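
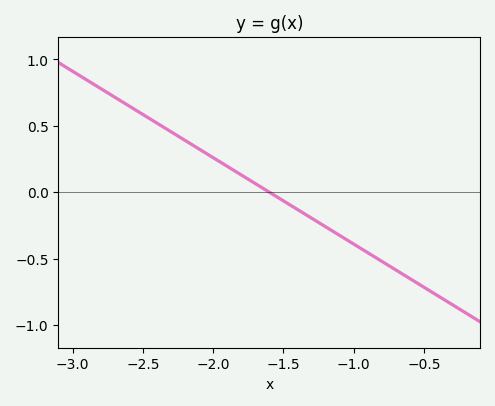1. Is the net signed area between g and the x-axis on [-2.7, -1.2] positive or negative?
positive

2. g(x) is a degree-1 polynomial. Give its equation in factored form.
y = -0.65(x + 1.6)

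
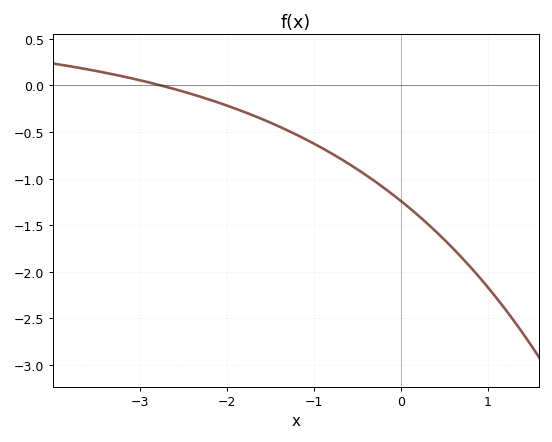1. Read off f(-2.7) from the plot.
-0.015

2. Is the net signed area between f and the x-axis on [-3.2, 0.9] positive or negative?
negative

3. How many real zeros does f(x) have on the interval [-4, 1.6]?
1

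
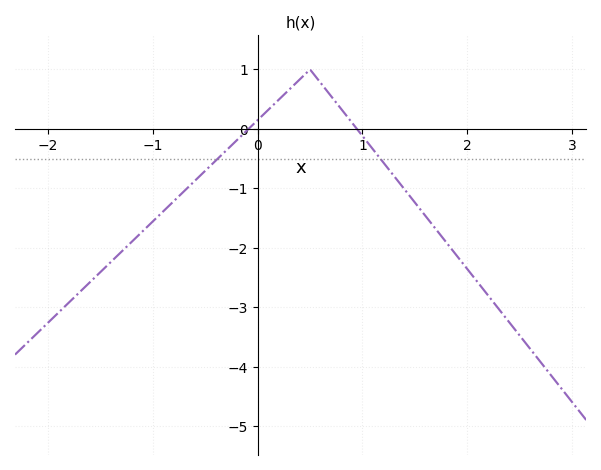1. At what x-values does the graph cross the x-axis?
-0.1, 0.9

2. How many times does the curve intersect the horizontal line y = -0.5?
2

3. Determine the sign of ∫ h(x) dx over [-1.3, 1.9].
negative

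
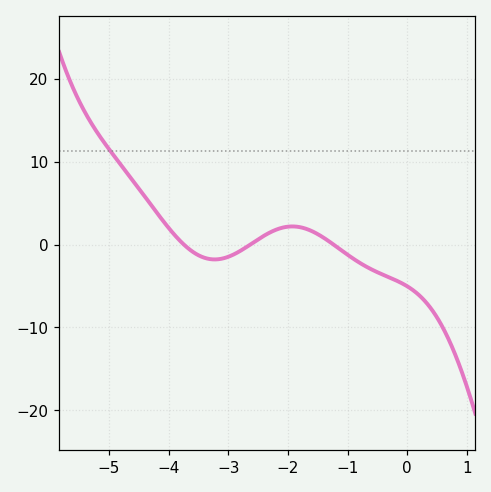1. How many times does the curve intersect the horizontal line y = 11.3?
1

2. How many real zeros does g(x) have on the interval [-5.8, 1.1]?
3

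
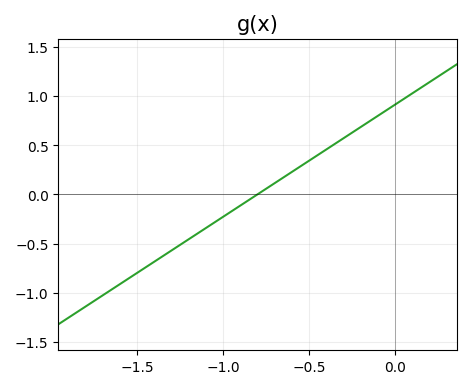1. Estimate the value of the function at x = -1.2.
-0.456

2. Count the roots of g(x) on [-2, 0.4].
1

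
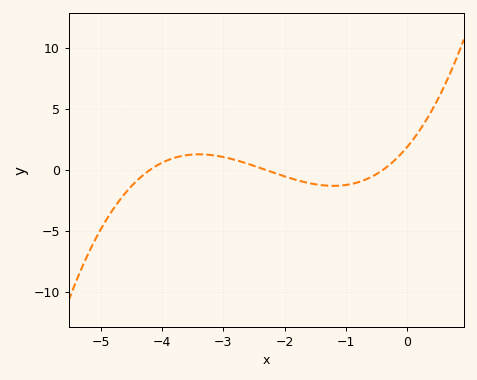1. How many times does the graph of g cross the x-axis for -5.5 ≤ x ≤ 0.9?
3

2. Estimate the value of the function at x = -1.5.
-1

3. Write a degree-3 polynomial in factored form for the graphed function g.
y = 0.49(x + 4.2)(x + 2.3)(x + 0.4)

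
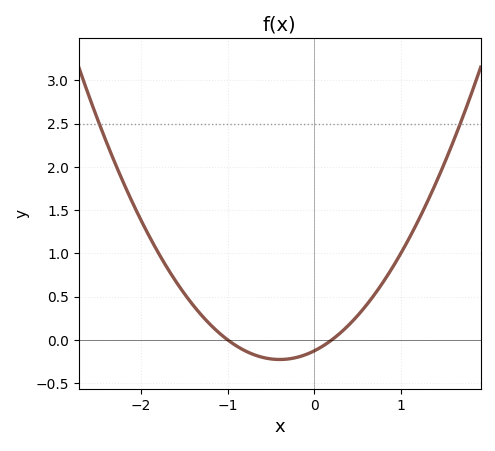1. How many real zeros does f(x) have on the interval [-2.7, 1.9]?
2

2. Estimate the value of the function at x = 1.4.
1.8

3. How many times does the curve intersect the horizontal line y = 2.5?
2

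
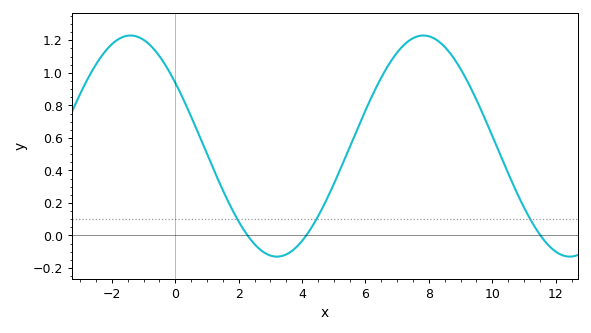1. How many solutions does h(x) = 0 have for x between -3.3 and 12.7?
3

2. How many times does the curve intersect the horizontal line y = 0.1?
3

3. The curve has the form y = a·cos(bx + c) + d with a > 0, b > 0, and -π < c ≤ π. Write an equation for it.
y = 0.68cos(0.68x + 0.962) + 0.55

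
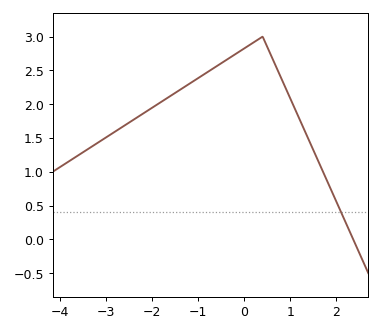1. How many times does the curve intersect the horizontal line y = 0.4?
1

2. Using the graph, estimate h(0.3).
2.95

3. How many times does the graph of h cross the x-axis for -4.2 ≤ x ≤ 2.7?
1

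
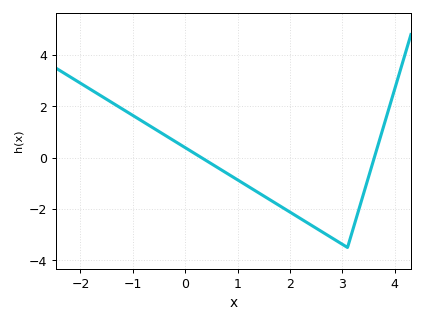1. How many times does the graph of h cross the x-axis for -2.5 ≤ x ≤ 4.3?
2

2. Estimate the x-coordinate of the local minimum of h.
3.1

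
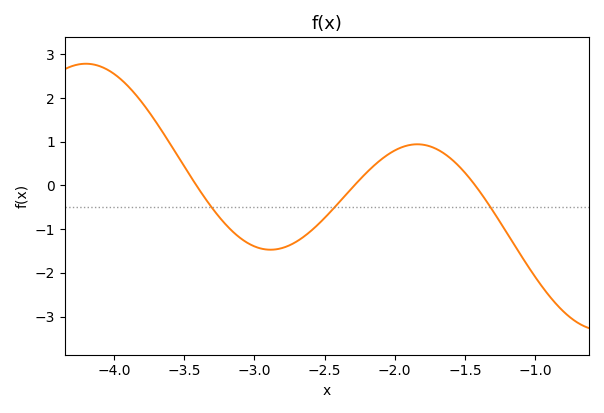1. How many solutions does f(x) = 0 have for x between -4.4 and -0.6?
3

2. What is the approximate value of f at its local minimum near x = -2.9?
-1.5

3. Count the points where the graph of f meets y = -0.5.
3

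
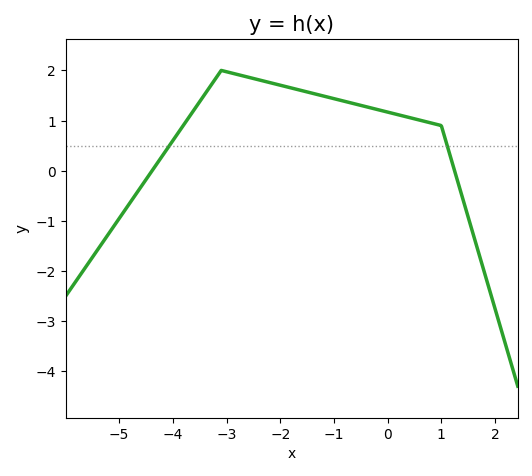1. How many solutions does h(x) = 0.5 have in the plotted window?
2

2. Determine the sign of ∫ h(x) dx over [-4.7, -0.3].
positive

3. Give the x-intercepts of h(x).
-4.4, 1.2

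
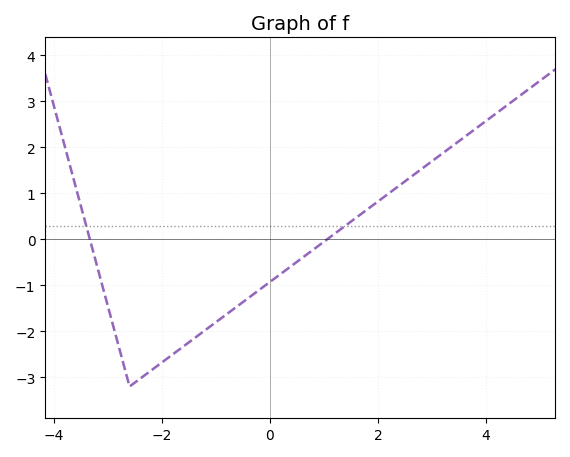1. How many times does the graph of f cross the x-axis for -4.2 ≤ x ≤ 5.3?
2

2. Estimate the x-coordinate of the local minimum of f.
-2.6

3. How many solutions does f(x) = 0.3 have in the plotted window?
2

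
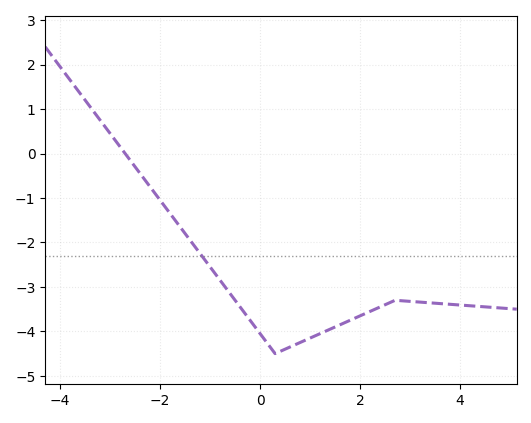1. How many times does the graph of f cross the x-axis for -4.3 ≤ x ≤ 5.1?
1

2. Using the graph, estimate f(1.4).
-4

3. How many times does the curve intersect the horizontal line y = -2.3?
1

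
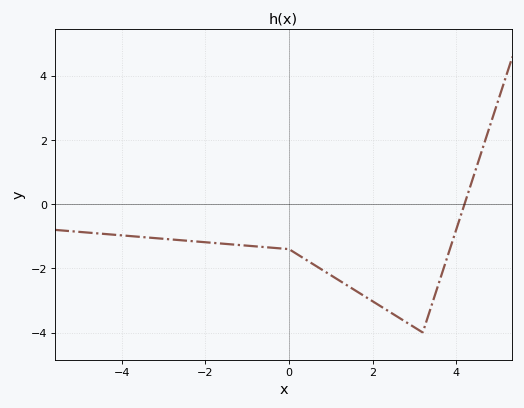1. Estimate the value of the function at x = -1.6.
-1.2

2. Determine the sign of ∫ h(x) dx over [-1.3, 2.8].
negative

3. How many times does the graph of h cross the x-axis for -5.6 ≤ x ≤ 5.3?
1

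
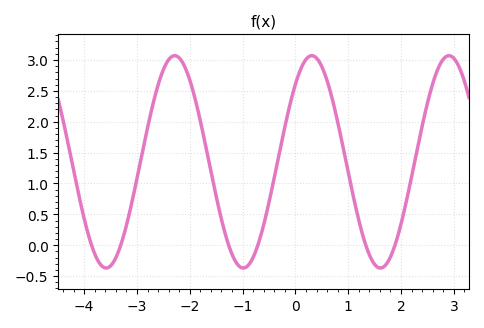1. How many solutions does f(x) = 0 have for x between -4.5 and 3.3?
6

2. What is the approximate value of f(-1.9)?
2.35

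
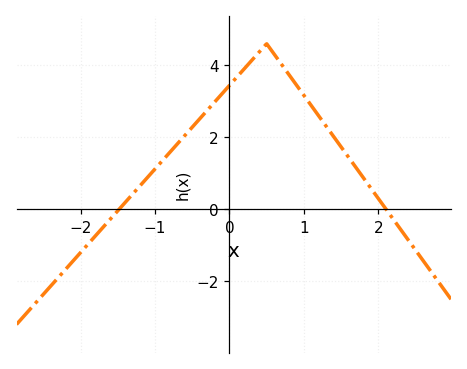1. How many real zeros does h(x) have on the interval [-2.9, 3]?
2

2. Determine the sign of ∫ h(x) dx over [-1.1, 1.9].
positive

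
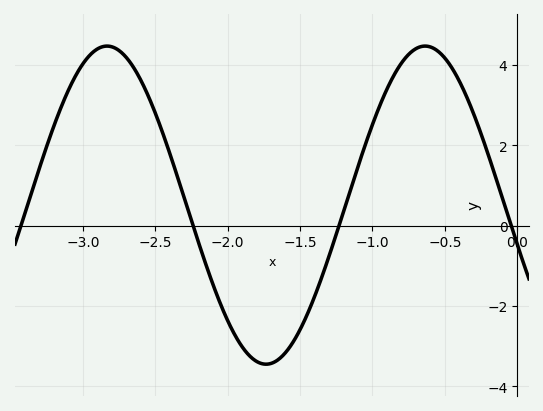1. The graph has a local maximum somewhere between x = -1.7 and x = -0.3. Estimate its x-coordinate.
-0.636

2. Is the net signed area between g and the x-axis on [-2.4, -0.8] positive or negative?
negative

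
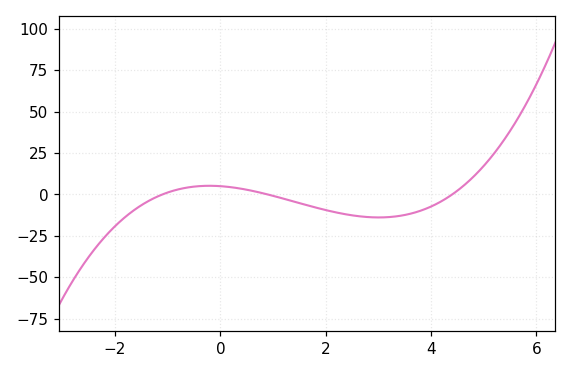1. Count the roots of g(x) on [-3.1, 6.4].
3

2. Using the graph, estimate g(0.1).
4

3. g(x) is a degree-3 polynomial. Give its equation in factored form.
y = 1.15(x + 1.1)(x - 0.9)(x - 4.4)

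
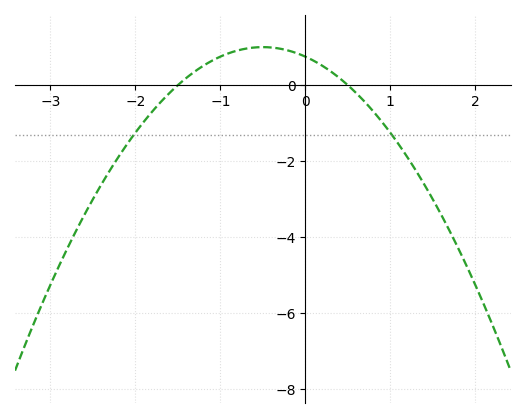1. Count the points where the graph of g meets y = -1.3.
2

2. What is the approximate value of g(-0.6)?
1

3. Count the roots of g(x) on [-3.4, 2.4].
2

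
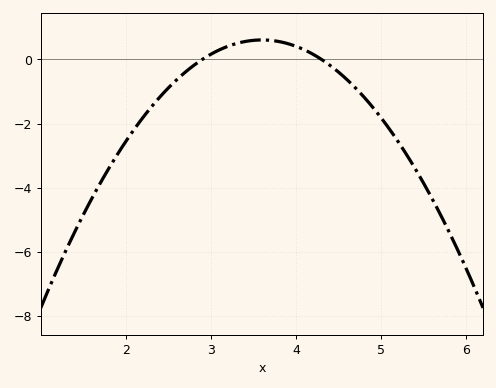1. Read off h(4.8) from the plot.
-1.18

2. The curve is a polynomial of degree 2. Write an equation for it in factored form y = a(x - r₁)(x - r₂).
y = -1.24(x - 2.9)(x - 4.3)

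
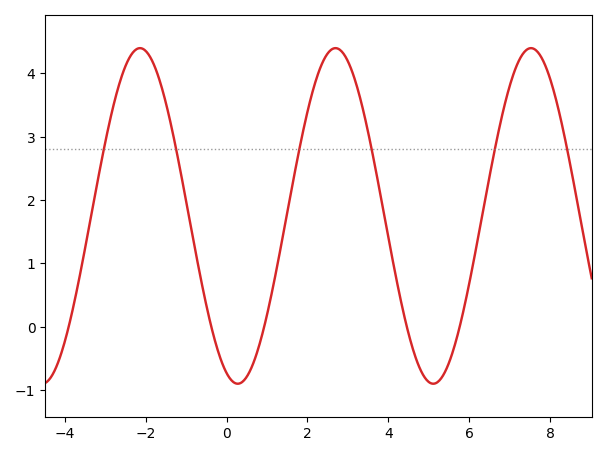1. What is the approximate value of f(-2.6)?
3.9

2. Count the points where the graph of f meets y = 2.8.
6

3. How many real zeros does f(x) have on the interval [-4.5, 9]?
5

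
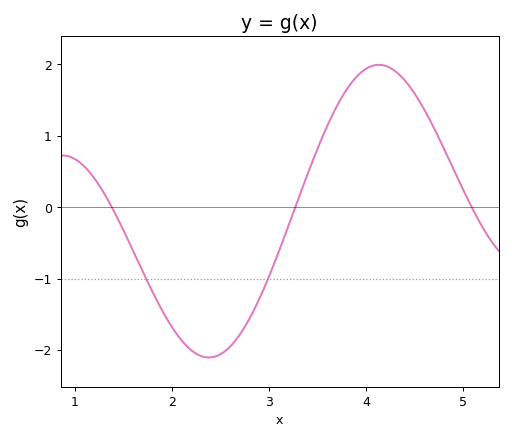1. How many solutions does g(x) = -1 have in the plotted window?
2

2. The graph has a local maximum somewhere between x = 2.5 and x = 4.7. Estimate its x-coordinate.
4.1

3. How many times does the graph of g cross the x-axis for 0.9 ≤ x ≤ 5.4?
3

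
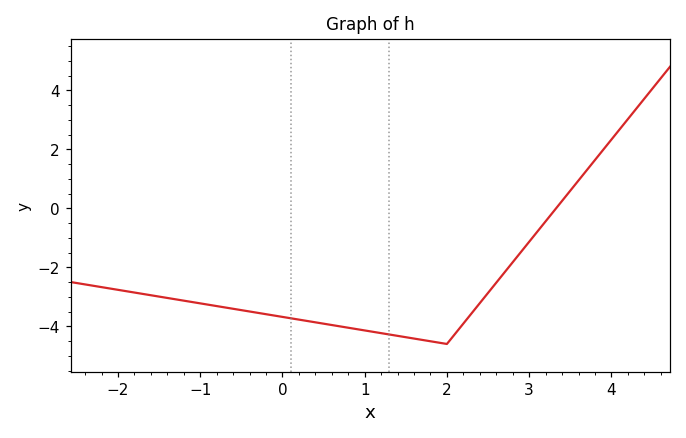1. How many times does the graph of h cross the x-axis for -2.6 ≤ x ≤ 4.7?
1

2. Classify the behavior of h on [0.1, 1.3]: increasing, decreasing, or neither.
decreasing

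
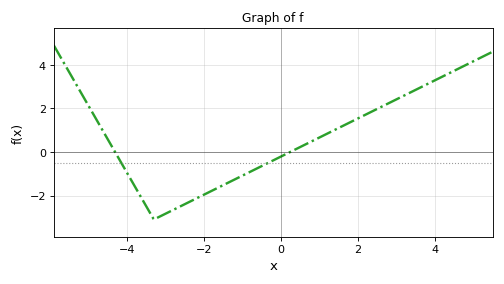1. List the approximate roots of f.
-4.4, 0.2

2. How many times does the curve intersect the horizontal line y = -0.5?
2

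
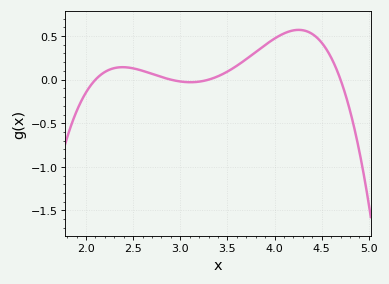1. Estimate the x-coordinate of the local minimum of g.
3.11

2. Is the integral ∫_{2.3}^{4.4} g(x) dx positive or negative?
positive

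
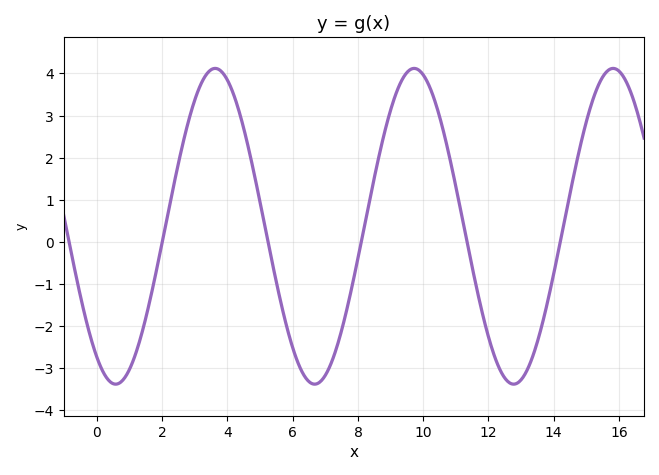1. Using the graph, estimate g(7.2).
-2.84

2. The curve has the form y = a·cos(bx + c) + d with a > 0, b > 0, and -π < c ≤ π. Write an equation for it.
y = 3.75cos(1.03x + 2.55) + 0.37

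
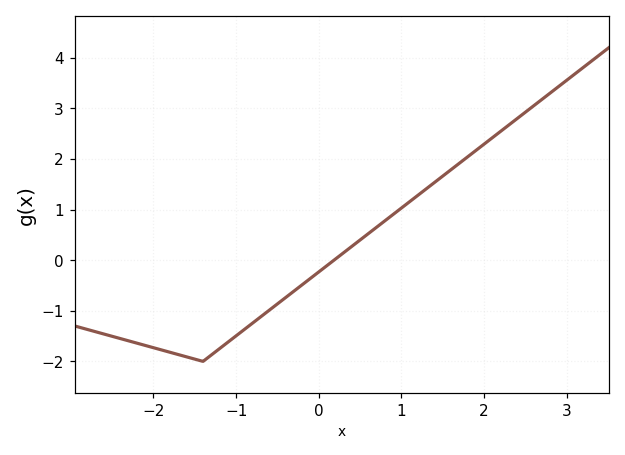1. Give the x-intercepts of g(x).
0.2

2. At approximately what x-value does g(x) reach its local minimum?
-1.4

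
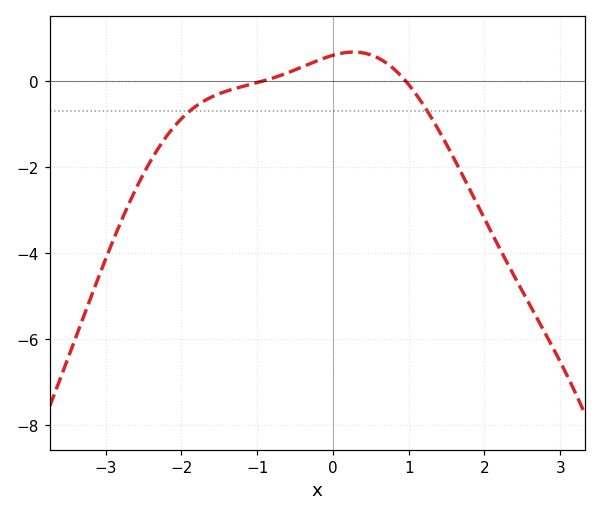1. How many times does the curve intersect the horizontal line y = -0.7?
2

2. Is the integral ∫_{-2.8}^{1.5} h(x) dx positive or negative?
negative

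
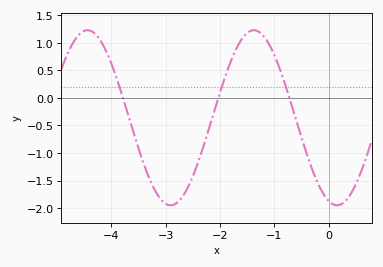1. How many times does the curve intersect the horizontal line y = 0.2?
3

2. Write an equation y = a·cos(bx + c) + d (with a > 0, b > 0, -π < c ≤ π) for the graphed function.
y = 1.59cos(2x + 2.8) - 0.36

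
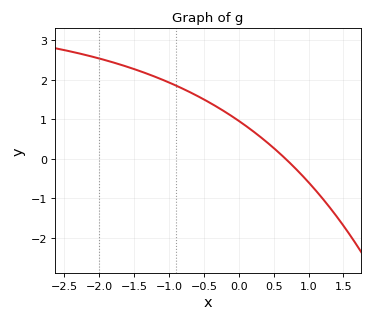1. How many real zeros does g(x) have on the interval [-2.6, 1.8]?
1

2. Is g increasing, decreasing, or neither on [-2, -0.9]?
decreasing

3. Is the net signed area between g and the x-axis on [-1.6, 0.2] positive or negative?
positive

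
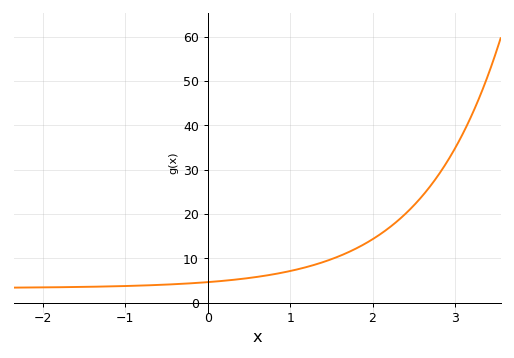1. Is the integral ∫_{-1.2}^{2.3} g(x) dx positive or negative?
positive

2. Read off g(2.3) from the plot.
18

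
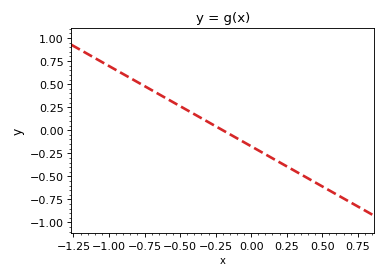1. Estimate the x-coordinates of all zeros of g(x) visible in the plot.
-0.2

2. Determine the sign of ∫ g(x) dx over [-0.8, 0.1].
positive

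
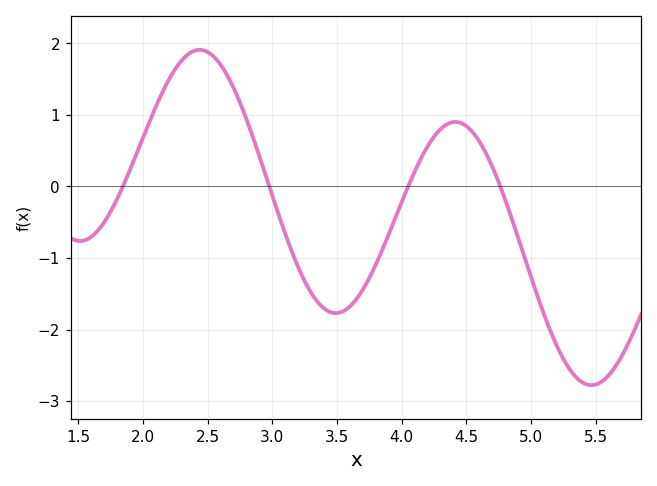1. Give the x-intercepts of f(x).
1.8, 3, 4, 4.8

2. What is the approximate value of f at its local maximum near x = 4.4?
0.9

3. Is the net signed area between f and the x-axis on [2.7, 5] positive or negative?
negative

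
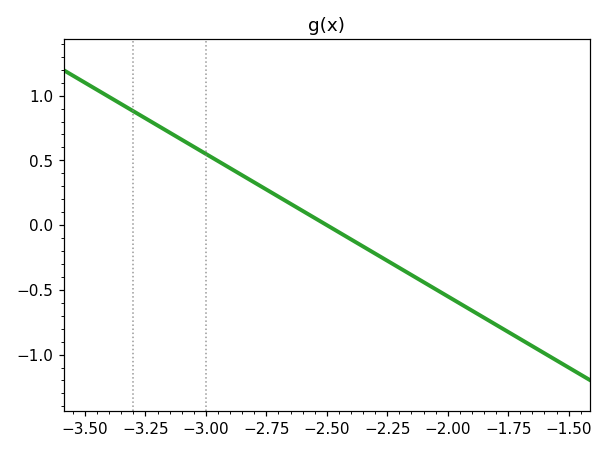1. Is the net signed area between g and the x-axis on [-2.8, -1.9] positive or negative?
negative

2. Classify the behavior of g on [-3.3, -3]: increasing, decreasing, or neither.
decreasing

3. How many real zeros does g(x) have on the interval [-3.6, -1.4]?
1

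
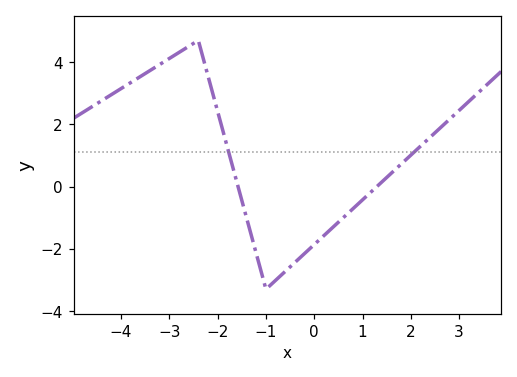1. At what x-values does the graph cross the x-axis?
-1.6, 1.2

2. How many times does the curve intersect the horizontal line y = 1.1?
2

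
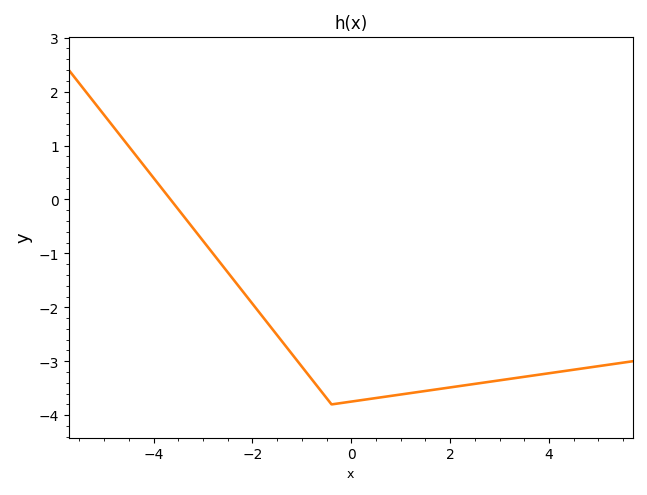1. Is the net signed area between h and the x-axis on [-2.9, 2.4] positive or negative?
negative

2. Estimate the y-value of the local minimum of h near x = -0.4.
-3.8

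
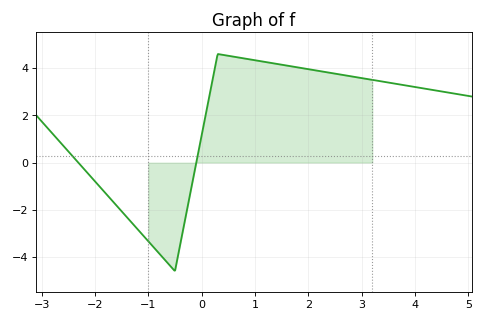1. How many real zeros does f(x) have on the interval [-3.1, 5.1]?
2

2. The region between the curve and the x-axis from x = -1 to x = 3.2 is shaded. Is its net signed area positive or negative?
positive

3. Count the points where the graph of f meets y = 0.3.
2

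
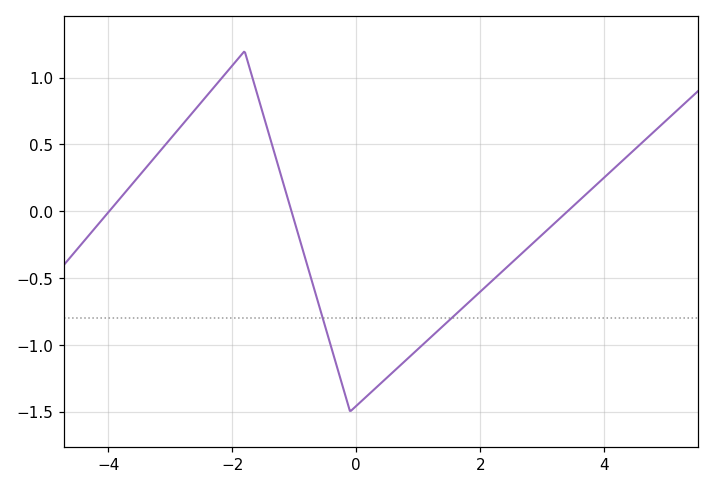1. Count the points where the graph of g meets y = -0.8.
2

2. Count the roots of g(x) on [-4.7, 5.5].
3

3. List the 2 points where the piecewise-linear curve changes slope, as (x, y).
(-1.8, 1.2); (-0.1, -1.5)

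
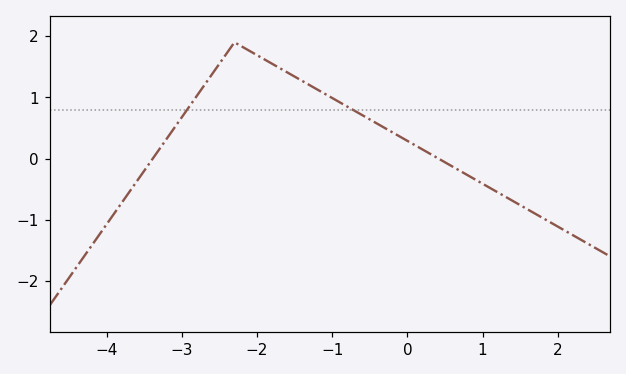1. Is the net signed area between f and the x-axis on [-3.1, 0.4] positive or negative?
positive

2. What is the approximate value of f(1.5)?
-0.76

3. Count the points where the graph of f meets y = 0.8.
2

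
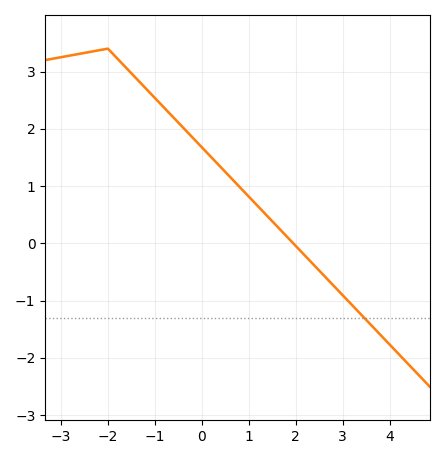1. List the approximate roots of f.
1.95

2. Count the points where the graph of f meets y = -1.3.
1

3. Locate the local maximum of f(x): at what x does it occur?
-2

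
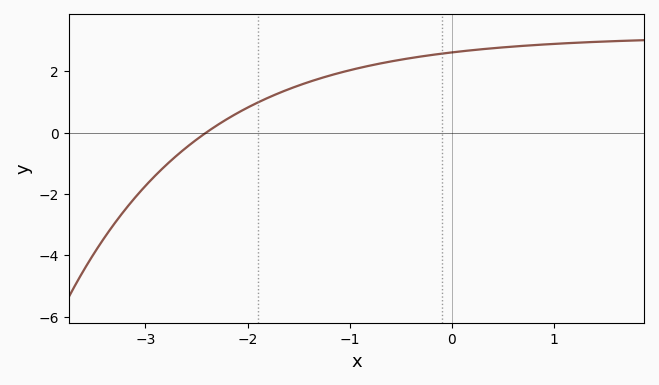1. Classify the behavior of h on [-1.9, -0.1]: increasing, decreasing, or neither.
increasing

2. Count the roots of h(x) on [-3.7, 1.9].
1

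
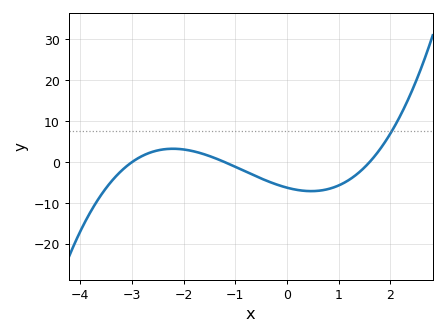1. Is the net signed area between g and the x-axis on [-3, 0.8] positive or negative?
negative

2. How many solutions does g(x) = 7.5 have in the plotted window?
1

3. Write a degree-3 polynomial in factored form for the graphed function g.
y = 1.08(x + 3)(x + 1.2)(x - 1.6)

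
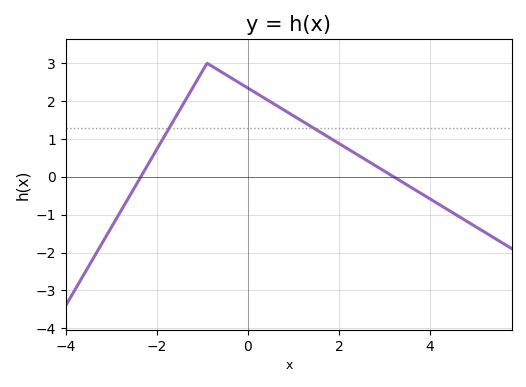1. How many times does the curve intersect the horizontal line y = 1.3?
2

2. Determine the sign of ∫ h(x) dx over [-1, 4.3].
positive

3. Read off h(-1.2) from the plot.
2.38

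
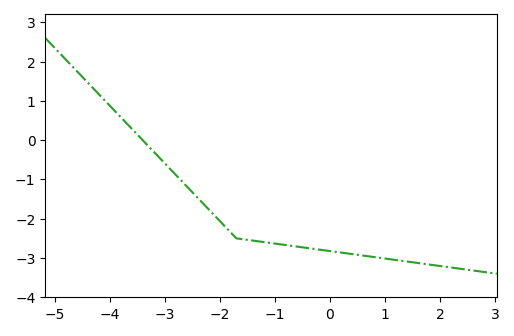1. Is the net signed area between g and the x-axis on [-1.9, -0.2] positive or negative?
negative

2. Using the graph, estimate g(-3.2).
-0.297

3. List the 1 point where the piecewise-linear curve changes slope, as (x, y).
(-1.7, -2.5)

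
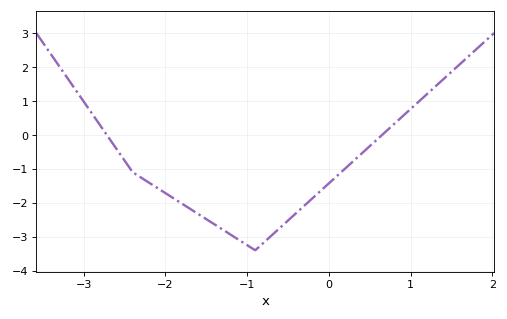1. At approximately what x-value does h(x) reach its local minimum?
-0.899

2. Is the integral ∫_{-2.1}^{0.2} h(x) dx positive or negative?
negative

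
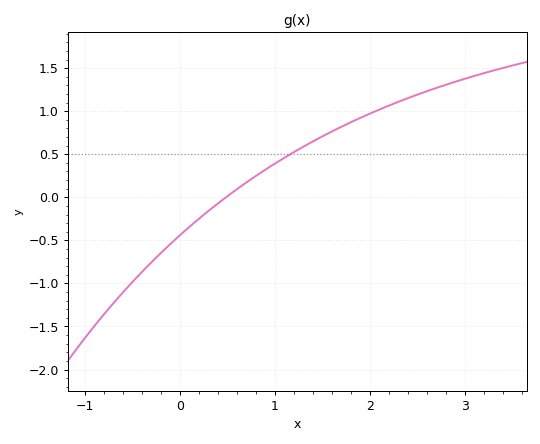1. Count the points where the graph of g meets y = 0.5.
1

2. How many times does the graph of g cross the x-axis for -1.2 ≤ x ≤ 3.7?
1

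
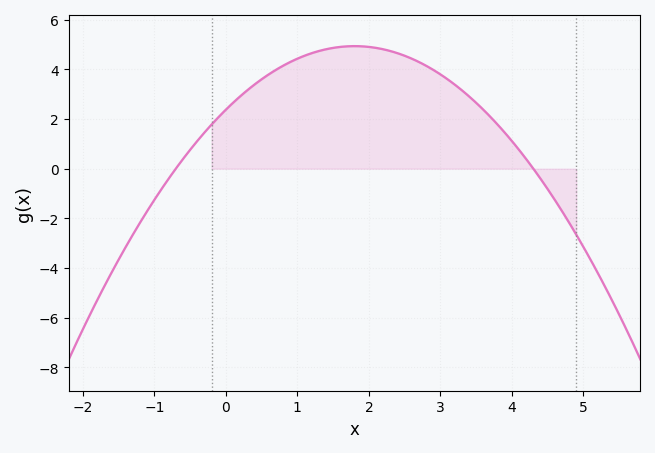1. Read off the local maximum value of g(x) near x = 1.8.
5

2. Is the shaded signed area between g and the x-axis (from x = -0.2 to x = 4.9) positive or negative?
positive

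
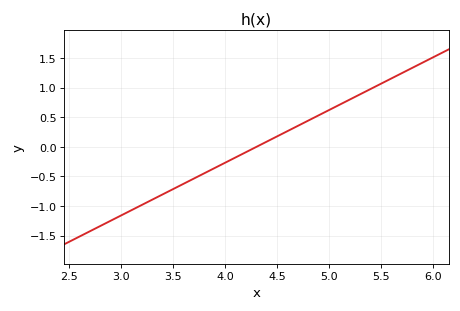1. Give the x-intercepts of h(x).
4.3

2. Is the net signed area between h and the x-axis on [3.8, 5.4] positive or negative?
positive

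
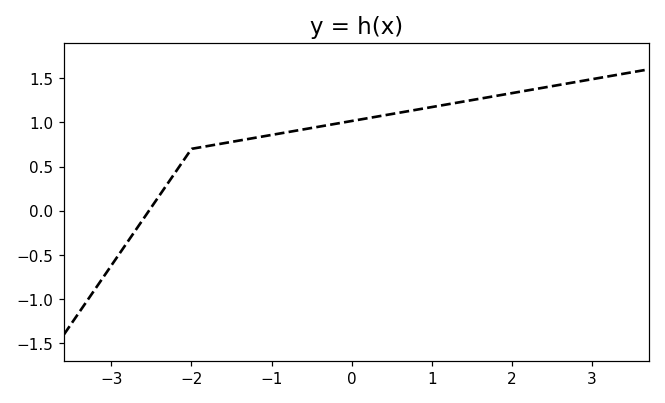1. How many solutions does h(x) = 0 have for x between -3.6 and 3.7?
1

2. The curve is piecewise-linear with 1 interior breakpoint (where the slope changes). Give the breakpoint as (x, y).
(-2, 0.7)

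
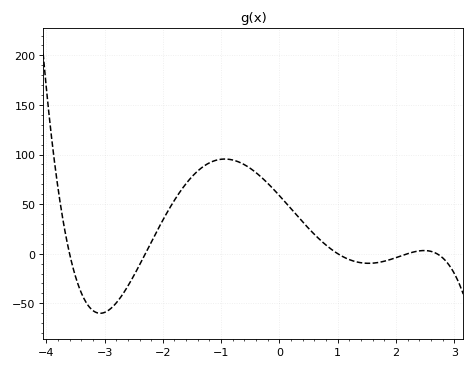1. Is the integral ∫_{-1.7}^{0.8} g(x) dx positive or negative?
positive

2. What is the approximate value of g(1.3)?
-7.93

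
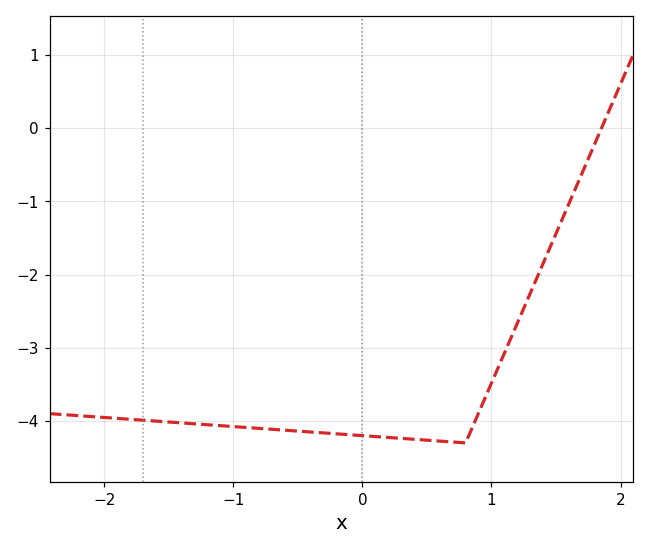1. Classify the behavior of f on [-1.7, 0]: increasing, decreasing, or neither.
decreasing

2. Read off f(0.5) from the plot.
-4.26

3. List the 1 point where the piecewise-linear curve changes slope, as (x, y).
(0.8, -4.3)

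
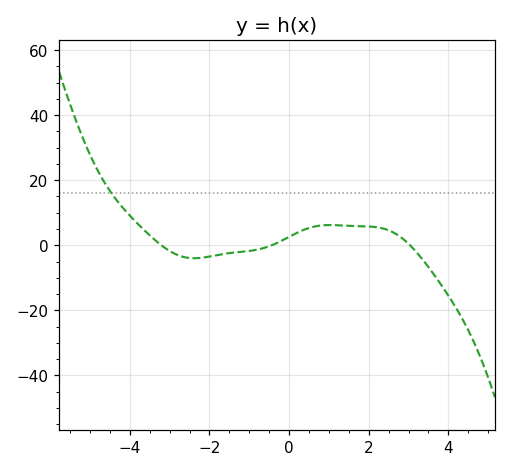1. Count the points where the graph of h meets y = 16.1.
1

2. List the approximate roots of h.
-3.21, -0.437, 3.04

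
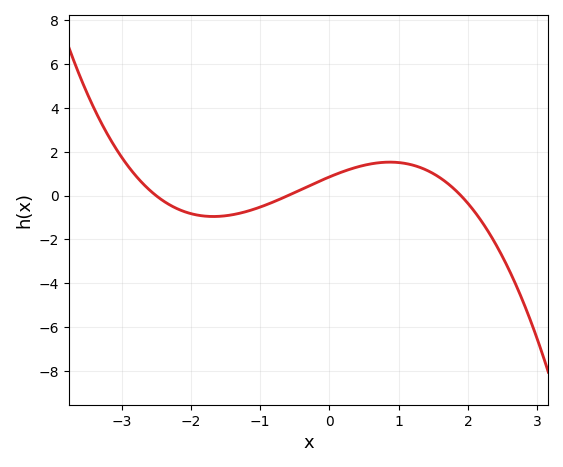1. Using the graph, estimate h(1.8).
0.31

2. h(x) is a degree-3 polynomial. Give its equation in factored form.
y = -0.3(x + 2.5)(x + 0.6)(x - 1.9)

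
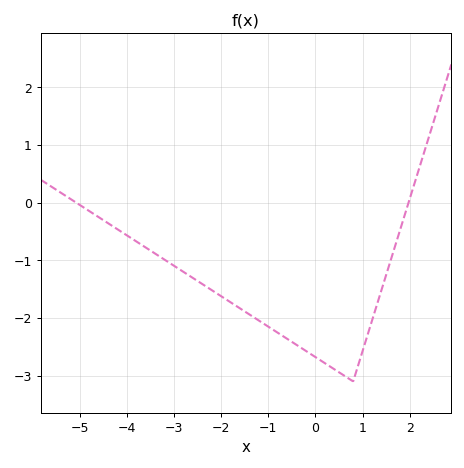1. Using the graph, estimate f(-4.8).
-0.1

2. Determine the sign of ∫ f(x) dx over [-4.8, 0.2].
negative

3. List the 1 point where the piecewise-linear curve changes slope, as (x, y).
(0.8, -3.1)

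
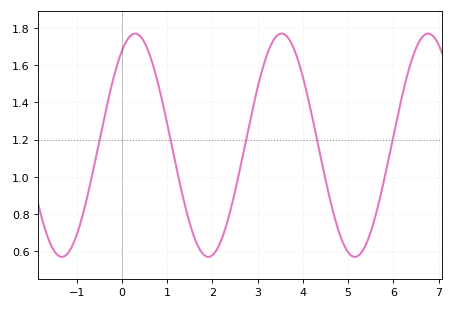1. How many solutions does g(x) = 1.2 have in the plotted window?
5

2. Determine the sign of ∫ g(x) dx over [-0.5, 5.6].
positive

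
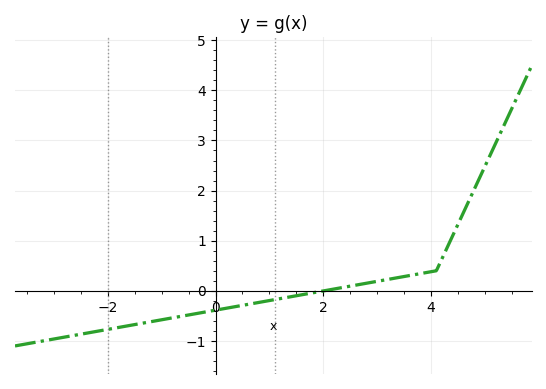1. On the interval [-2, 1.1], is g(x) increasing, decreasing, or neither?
increasing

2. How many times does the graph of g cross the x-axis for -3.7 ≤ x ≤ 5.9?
1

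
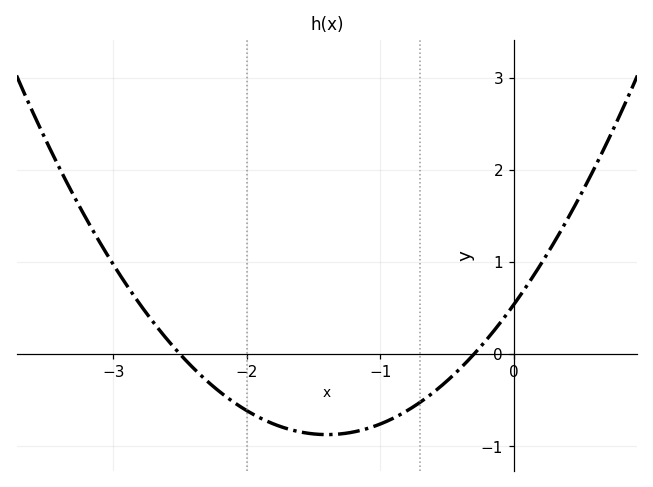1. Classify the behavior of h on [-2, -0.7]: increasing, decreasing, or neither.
neither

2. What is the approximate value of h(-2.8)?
0.5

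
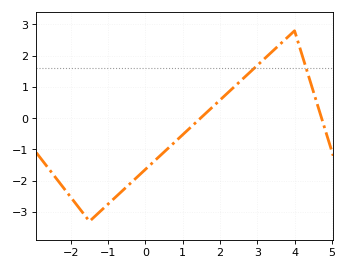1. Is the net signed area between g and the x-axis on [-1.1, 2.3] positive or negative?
negative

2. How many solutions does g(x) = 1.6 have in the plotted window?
2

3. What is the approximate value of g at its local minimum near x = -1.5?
-3.3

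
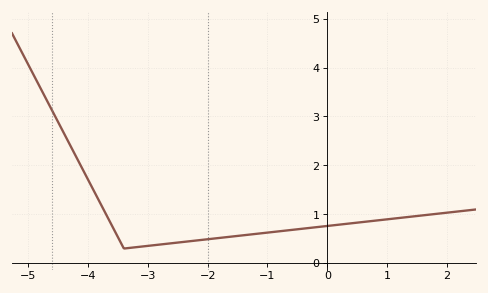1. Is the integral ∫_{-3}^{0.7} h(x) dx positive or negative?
positive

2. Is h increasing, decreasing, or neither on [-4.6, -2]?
neither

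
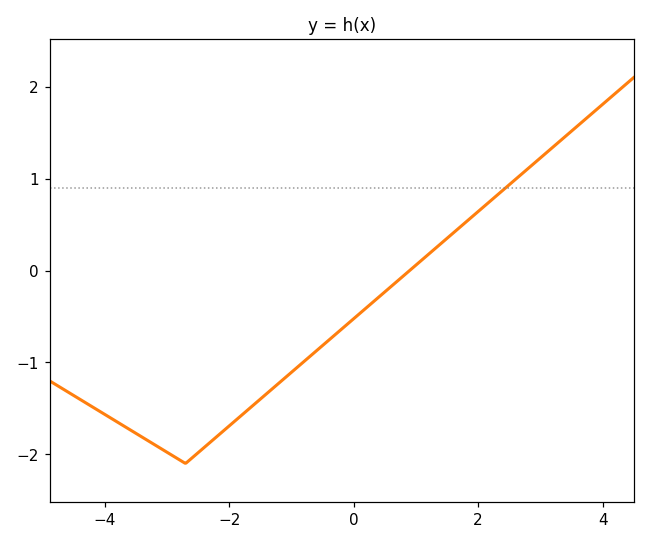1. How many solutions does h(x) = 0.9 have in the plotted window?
1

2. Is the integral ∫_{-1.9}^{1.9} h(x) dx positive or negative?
negative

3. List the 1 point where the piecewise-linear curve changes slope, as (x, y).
(-2.7, -2.1)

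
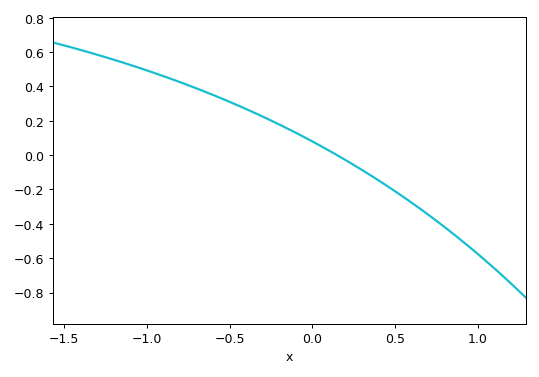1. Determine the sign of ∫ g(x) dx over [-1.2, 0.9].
positive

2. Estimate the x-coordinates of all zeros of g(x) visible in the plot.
0.15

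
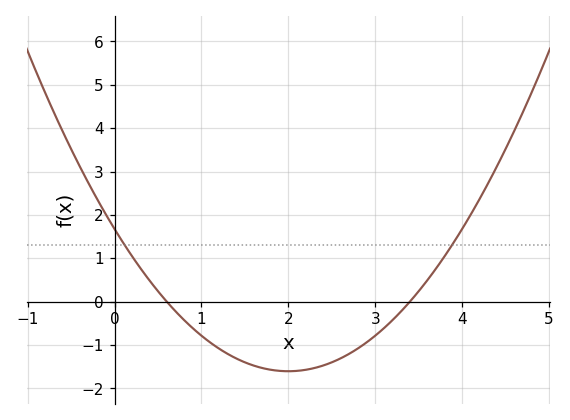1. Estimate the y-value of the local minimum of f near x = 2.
-1.6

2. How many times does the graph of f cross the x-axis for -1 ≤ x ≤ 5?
2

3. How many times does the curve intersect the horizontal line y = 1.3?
2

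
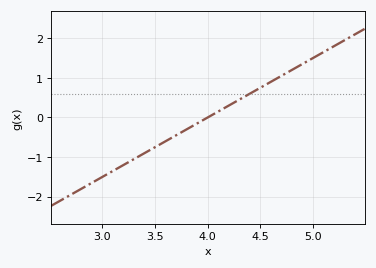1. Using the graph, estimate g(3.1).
-1.35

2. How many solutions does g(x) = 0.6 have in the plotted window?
1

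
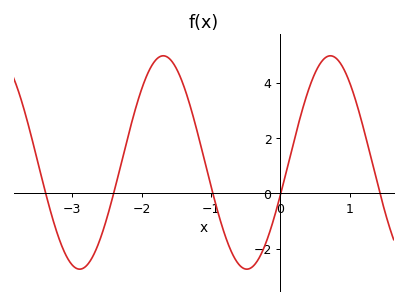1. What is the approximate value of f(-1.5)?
4.6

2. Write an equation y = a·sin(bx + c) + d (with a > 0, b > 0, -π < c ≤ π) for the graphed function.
y = 3.86sin(2.6x - 0.31) + 1.12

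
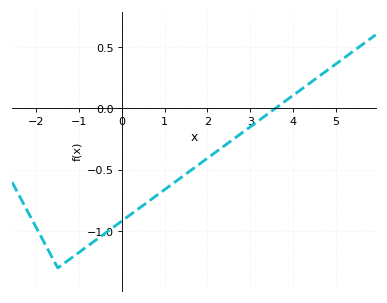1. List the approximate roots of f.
3.59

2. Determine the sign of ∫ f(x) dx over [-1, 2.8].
negative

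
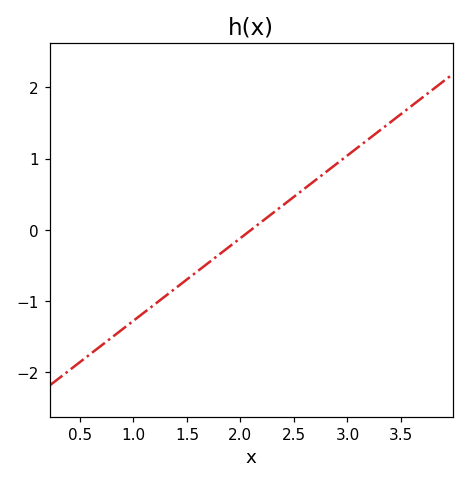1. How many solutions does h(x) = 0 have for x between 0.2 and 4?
1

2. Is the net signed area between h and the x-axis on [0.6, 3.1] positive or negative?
negative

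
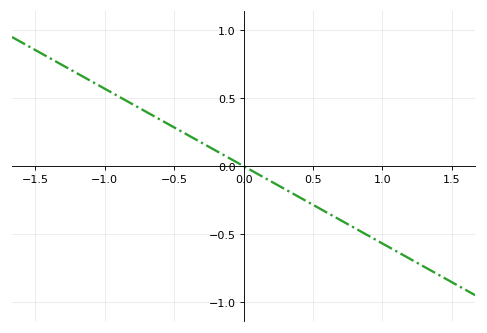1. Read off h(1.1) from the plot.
-0.627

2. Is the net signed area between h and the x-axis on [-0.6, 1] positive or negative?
negative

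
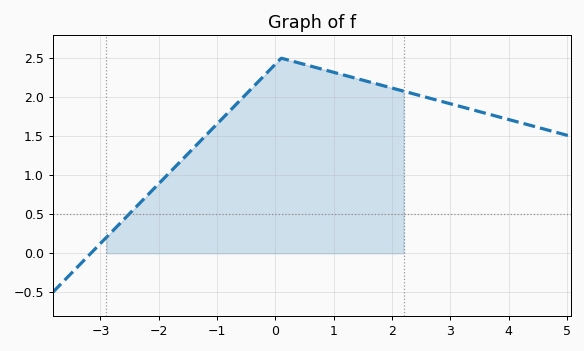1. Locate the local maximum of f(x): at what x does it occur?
0.103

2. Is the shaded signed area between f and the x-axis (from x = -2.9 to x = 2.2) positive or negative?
positive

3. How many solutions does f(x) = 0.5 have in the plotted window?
1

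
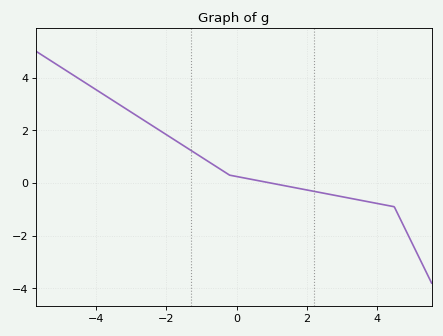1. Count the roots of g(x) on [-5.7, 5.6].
1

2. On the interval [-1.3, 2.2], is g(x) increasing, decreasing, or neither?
decreasing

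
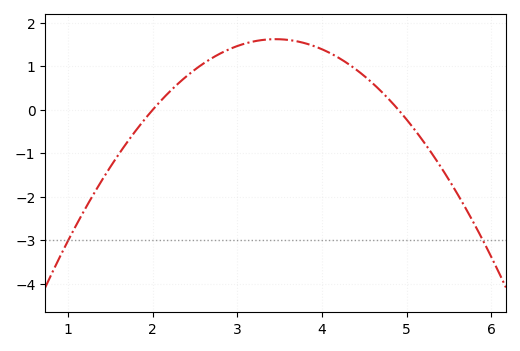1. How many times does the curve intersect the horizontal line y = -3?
2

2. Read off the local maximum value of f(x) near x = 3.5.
1.6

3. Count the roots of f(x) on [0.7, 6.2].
2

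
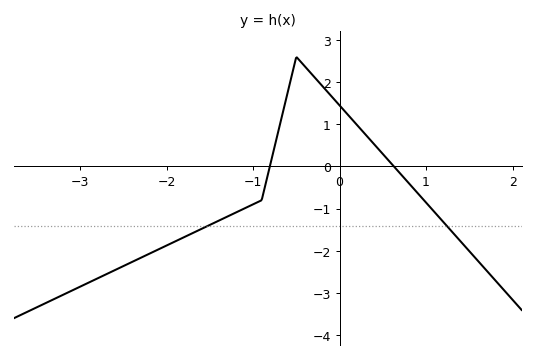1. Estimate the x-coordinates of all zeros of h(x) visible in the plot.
-0.8, 0.6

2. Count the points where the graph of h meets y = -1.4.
2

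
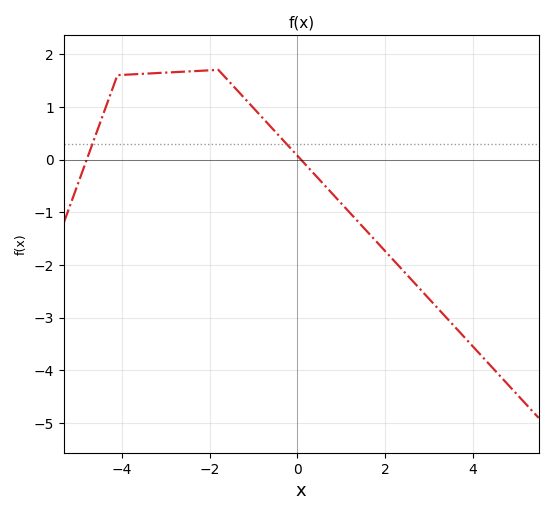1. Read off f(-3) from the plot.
1.6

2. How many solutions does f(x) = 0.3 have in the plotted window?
2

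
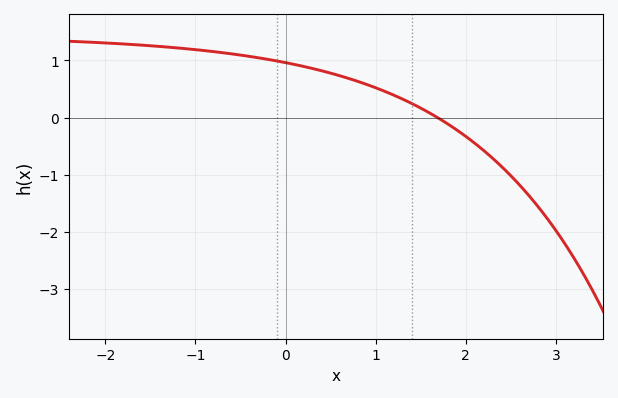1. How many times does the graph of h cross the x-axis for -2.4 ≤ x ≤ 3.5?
1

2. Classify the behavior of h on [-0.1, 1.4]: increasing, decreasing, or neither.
decreasing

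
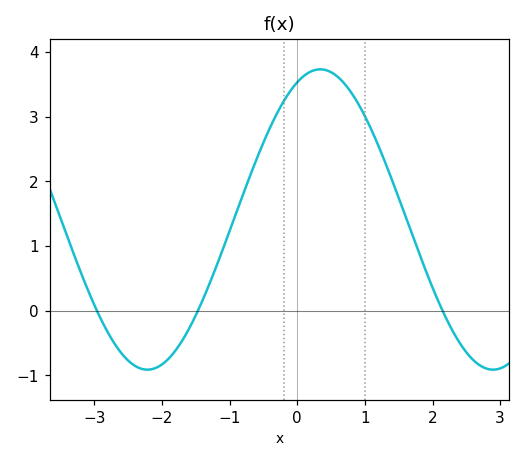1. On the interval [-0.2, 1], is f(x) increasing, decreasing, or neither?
neither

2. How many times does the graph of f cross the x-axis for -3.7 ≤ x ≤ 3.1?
3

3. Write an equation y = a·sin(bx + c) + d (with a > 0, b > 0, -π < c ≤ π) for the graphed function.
y = 2.32sin(1.2x + 1.2) + 1.41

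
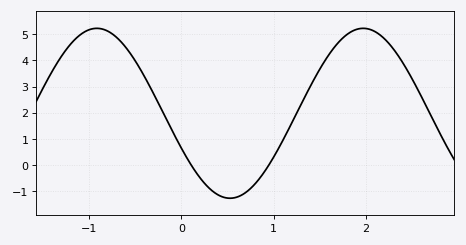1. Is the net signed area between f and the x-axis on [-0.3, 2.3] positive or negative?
positive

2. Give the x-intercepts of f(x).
0.107, 0.947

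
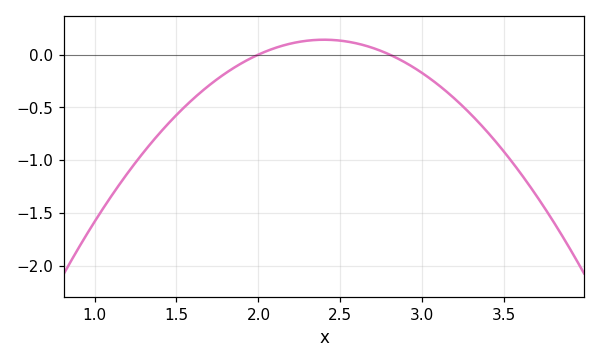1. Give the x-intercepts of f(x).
2, 2.8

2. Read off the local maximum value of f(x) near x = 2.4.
0.141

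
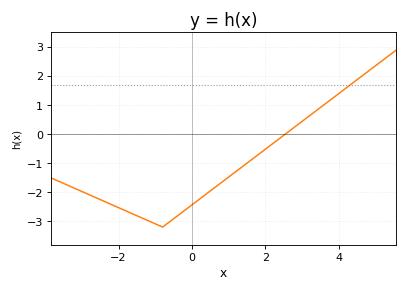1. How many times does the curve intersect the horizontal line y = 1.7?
1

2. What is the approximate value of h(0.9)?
-1.6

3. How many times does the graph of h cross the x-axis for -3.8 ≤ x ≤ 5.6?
1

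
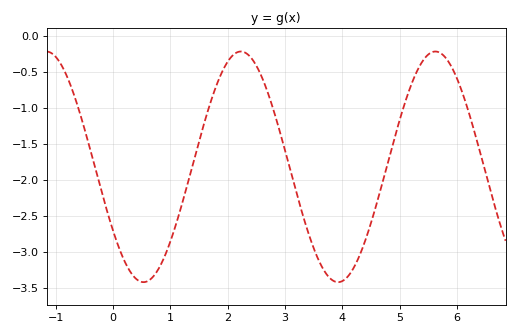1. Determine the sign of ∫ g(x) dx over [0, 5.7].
negative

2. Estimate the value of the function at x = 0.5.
-3.42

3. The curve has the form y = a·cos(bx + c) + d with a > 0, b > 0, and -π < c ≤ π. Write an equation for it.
y = 1.6cos(1.85x + 2.16) - 1.82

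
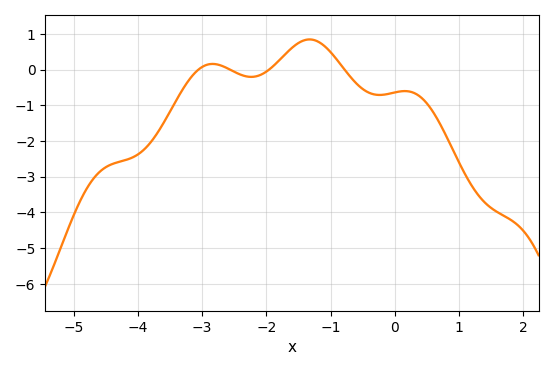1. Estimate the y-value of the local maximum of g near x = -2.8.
0.159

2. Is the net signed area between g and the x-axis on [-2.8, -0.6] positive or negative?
positive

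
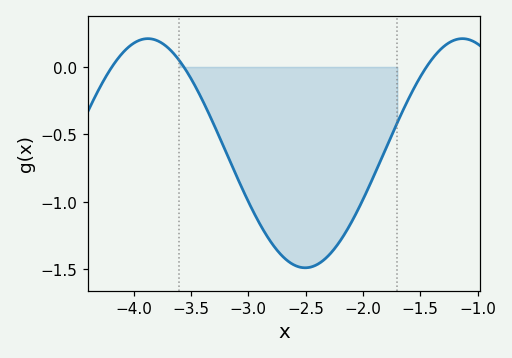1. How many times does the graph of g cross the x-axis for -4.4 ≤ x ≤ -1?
3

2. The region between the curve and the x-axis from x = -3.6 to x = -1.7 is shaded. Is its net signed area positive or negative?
negative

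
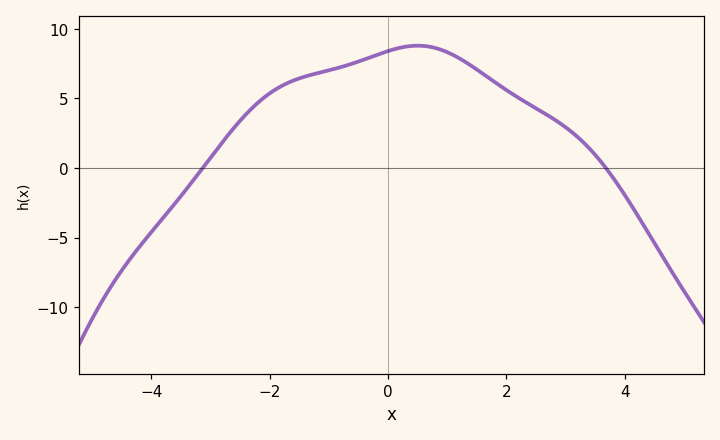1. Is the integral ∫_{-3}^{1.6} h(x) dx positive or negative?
positive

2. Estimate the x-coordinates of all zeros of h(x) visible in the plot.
-3.13, 3.68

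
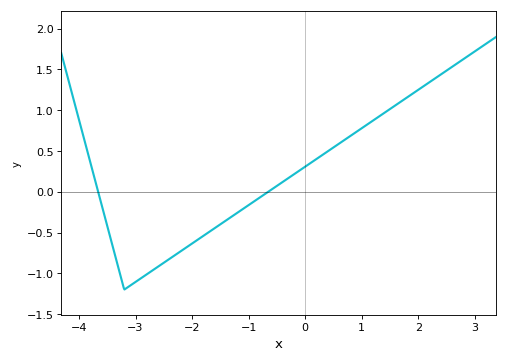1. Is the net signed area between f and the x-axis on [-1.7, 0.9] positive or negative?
positive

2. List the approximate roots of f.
-3.66, -0.653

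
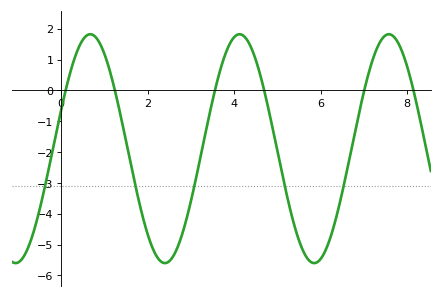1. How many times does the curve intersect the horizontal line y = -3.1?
5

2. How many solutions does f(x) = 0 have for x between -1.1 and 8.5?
6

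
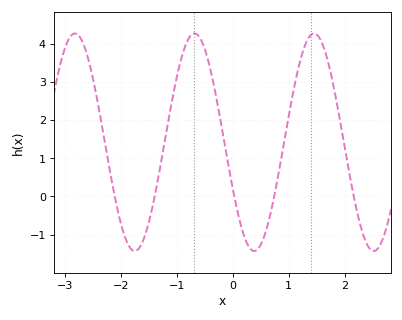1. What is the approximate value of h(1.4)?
4.24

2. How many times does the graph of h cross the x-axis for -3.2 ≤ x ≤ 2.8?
5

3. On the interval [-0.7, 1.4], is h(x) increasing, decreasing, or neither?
neither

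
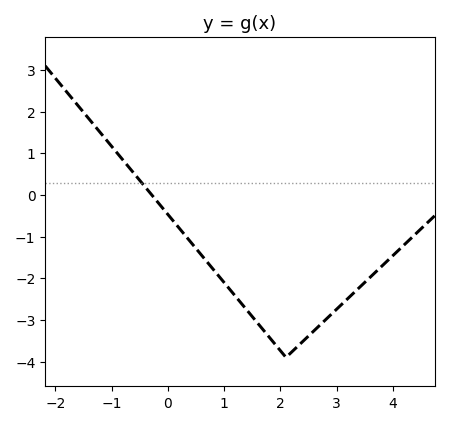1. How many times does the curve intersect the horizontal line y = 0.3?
1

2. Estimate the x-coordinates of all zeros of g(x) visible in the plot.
-0.3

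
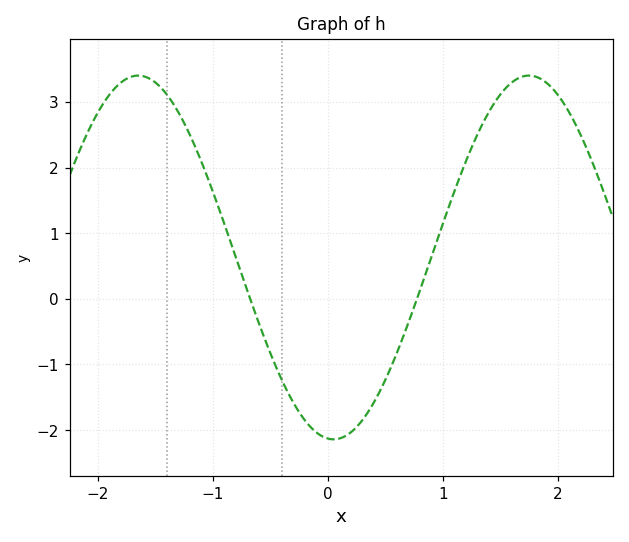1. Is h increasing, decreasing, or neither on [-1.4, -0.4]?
decreasing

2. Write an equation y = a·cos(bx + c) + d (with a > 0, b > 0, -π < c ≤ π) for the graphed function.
y = 2.77cos(1.9x + 3.1) + 0.63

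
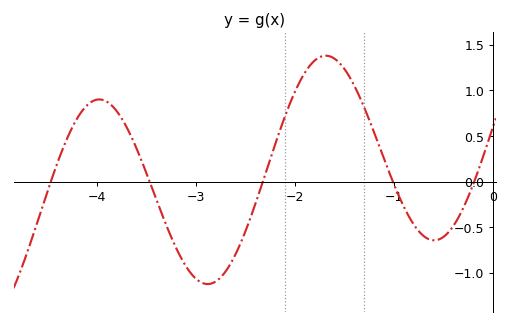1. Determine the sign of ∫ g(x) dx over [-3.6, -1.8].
negative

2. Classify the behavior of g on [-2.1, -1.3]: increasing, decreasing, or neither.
neither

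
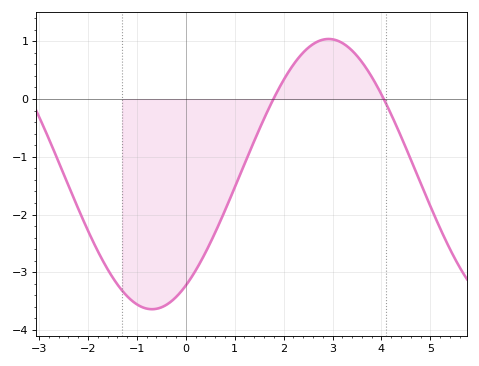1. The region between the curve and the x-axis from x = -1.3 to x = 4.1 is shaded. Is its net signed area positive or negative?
negative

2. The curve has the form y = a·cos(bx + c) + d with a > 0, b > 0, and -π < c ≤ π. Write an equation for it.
y = 2.34cos(0.87x - 2.54) - 1.3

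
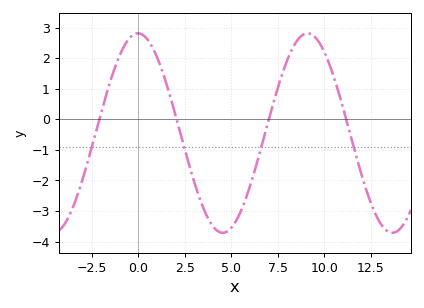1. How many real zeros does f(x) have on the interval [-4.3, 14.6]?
4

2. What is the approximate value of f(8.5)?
2.5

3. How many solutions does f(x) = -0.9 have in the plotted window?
4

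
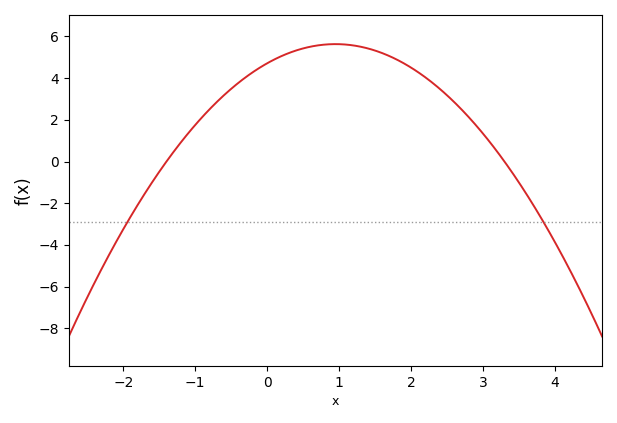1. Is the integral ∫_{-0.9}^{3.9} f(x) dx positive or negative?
positive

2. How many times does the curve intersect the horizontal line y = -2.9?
2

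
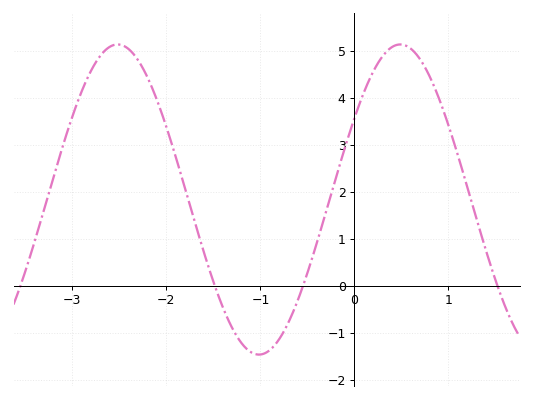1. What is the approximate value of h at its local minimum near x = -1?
-1.47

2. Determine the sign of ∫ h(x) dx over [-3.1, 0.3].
positive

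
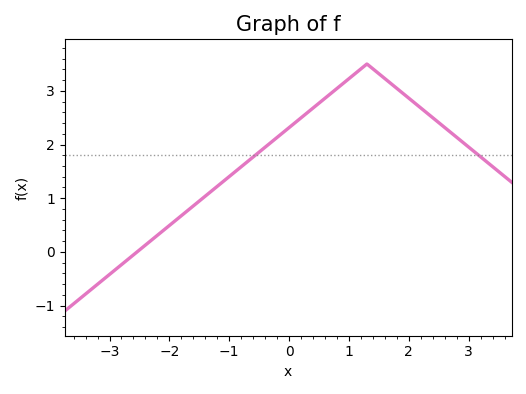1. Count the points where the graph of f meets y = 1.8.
2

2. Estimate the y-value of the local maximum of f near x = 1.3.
3.5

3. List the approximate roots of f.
-2.5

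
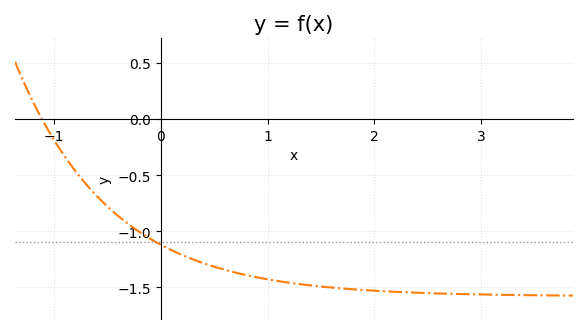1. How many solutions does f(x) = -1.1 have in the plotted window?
1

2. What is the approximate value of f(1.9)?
-1.52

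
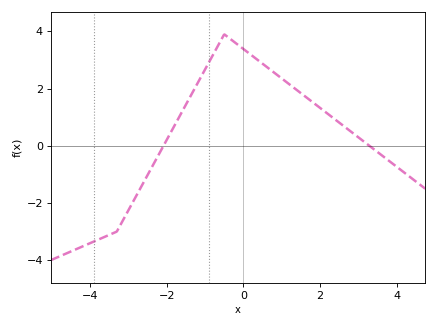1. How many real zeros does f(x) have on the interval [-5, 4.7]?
2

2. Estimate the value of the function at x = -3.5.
-3.12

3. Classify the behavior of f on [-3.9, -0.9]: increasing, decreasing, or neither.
increasing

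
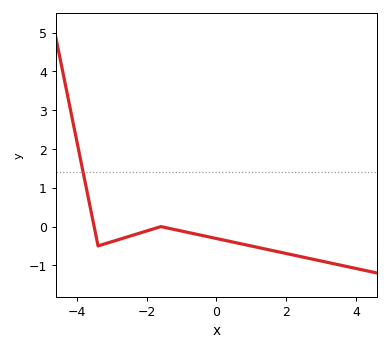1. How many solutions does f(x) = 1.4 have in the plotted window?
1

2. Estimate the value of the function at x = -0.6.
-0.193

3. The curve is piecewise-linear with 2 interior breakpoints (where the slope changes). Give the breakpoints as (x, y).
(-3.4, -0.5); (-1.6, 0)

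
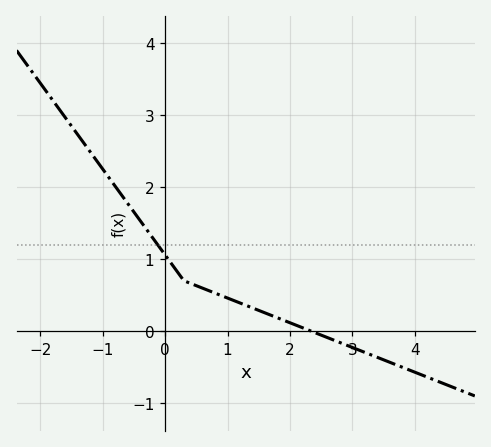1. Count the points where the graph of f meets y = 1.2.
1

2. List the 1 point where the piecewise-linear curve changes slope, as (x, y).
(0.3, 0.7)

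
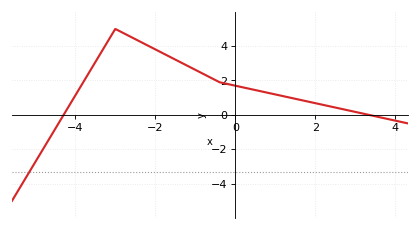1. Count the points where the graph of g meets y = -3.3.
1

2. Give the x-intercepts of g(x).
-4.29, 3.34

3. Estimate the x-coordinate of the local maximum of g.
-3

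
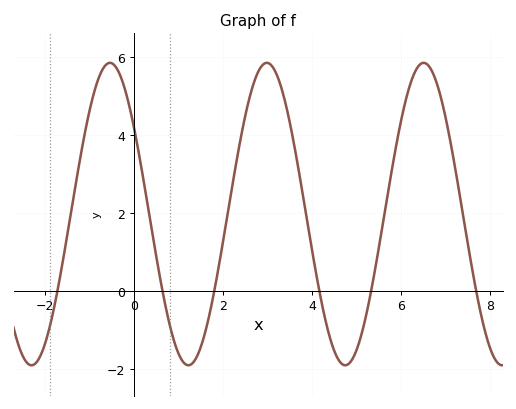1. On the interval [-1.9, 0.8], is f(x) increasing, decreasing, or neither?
neither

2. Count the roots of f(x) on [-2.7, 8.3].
6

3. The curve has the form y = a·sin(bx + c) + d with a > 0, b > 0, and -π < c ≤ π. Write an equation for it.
y = 3.88sin(1.8x + 2.5) + 1.98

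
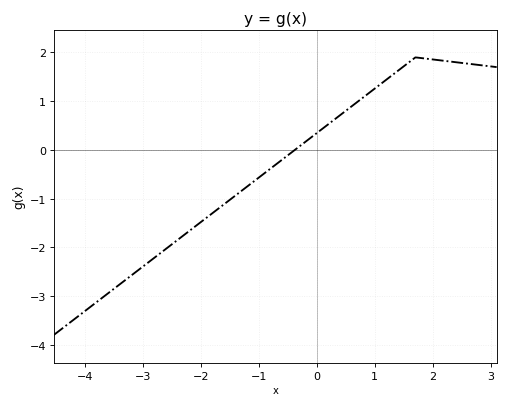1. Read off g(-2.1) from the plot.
-1.57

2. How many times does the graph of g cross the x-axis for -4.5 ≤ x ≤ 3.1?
1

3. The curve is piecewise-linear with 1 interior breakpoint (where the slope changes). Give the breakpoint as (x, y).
(1.7, 1.9)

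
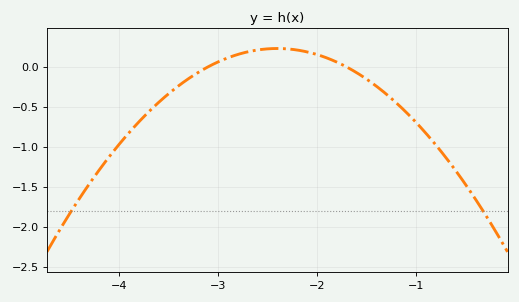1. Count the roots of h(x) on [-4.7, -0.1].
2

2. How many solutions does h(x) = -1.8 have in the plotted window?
2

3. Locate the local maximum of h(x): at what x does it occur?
-2.4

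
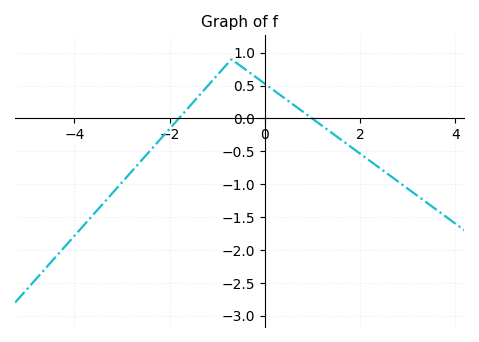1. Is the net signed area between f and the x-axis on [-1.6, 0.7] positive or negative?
positive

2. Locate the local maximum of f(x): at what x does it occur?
-0.8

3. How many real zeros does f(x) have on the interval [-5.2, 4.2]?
2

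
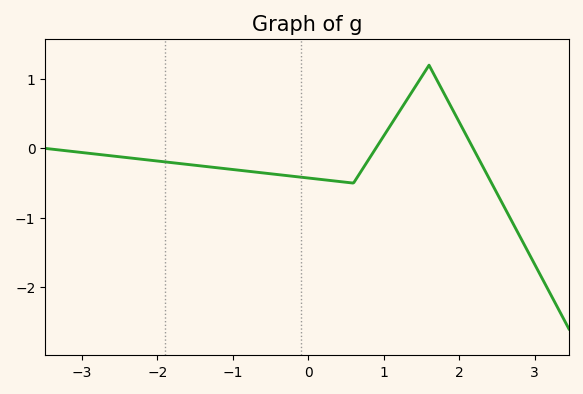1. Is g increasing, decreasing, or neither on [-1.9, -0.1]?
decreasing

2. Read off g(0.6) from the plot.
-0.5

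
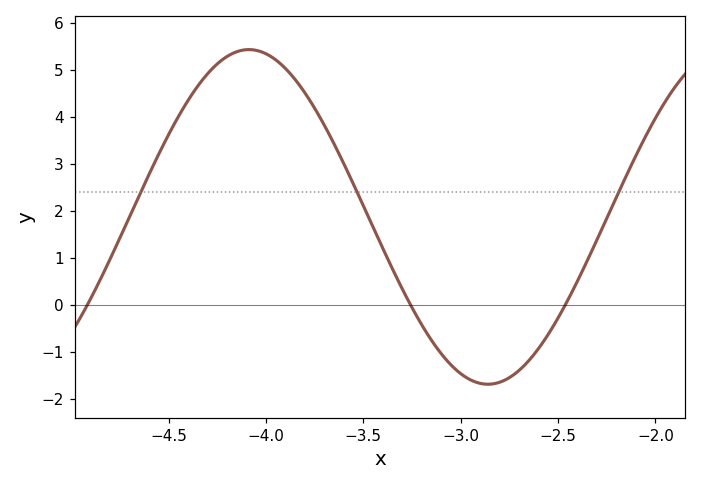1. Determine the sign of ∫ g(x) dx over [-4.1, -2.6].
positive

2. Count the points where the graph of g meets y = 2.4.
3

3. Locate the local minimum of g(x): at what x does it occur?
-2.86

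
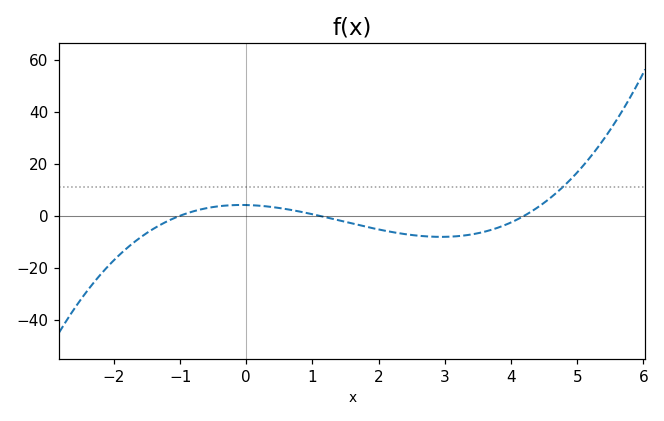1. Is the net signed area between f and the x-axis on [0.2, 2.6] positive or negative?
negative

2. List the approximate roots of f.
-1, 1, 4.2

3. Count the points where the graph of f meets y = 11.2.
1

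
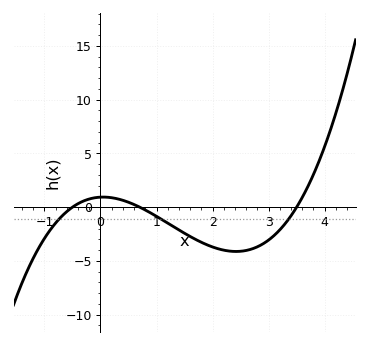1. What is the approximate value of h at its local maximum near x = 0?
0.937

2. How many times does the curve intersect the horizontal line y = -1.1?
3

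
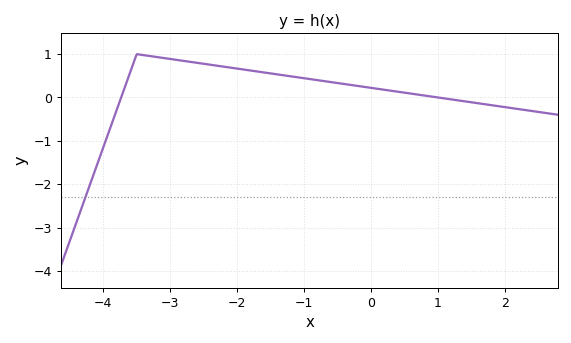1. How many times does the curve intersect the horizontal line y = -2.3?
1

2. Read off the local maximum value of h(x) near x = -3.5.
1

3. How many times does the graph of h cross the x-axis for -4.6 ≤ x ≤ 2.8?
2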